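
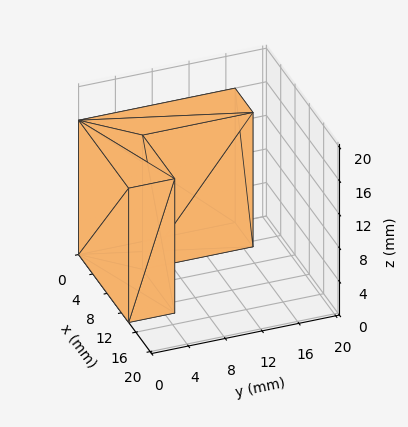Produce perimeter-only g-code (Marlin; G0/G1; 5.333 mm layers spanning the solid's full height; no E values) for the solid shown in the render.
Reading the render: the shape is an L-shaped prism: outer 14 × 17 mm, arm thicknesses ≈ 5 mm (horizontal) and 5 mm (vertical), extruded 16 mm in z (dimensions read to the nearest mm from the axis ticks). For the g-code, the solid's height is divided into equal slices at the stated Δz and each level perimeter traced with G1 moves after a G0 lift.

; perimeter-only toolpath
G21 ; units = mm
G90 ; absolute positioning
G28 ; home
; layer 1
G0 Z5.333
G0 X0.000 Y0.000
G1 X14.000 Y0.000
G1 X14.000 Y5.000
G1 X5.000 Y5.000
G1 X5.000 Y17.000
G1 X0.000 Y17.000
G1 X0.000 Y0.000
; layer 2
G0 Z10.667
G0 X0.000 Y0.000
G1 X14.000 Y0.000
G1 X14.000 Y5.000
G1 X5.000 Y5.000
G1 X5.000 Y17.000
G1 X0.000 Y17.000
G1 X0.000 Y0.000
; layer 3
G0 Z16.000
G0 X0.000 Y0.000
G1 X14.000 Y0.000
G1 X14.000 Y5.000
G1 X5.000 Y5.000
G1 X5.000 Y17.000
G1 X0.000 Y17.000
G1 X0.000 Y0.000
M2 ; end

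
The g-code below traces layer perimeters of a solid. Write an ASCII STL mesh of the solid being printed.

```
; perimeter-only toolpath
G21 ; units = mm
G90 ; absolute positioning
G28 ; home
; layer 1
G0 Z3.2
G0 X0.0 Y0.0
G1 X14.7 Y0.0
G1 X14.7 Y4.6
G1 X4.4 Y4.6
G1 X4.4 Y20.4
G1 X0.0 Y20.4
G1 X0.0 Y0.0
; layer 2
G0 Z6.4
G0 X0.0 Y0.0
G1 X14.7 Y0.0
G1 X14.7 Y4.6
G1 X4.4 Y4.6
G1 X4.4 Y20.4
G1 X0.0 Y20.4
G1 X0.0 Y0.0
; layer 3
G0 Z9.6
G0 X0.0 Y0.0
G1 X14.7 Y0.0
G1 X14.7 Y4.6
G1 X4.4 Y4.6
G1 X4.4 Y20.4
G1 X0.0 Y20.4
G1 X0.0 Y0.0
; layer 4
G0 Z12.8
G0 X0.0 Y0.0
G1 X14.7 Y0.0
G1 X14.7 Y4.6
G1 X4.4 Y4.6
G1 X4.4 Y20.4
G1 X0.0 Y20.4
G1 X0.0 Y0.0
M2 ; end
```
solid part
  facet normal 0.0000 0.0000 -1.0000
    outer loop
      vertex 14.7 4.6 0.0
      vertex 14.7 0.0 0.0
      vertex 0.0 0.0 0.0
    endloop
  endfacet
  facet normal 0.0000 0.0000 -1.0000
    outer loop
      vertex 4.4 4.6 0.0
      vertex 14.7 4.6 0.0
      vertex 0.0 0.0 0.0
    endloop
  endfacet
  facet normal 0.0000 0.0000 -1.0000
    outer loop
      vertex 4.4 20.4 0.0
      vertex 4.4 4.6 0.0
      vertex 0.0 0.0 0.0
    endloop
  endfacet
  facet normal 0.0000 0.0000 -1.0000
    outer loop
      vertex 0.0 20.4 0.0
      vertex 4.4 20.4 0.0
      vertex 0.0 0.0 0.0
    endloop
  endfacet
  facet normal 0.0000 0.0000 1.0000
    outer loop
      vertex 0.0 0.0 12.8
      vertex 14.7 0.0 12.8
      vertex 14.7 4.6 12.8
    endloop
  endfacet
  facet normal 0.0000 0.0000 1.0000
    outer loop
      vertex 0.0 0.0 12.8
      vertex 14.7 4.6 12.8
      vertex 4.4 4.6 12.8
    endloop
  endfacet
  facet normal 0.0000 0.0000 1.0000
    outer loop
      vertex 0.0 0.0 12.8
      vertex 4.4 4.6 12.8
      vertex 4.4 20.4 12.8
    endloop
  endfacet
  facet normal 0.0000 0.0000 1.0000
    outer loop
      vertex 0.0 0.0 12.8
      vertex 4.4 20.4 12.8
      vertex 0.0 20.4 12.8
    endloop
  endfacet
  facet normal 0.0000 -1.0000 0.0000
    outer loop
      vertex 0.0 0.0 0.0
      vertex 14.7 0.0 0.0
      vertex 14.7 0.0 12.8
    endloop
  endfacet
  facet normal 0.0000 -1.0000 0.0000
    outer loop
      vertex 0.0 0.0 0.0
      vertex 14.7 0.0 12.8
      vertex 0.0 0.0 12.8
    endloop
  endfacet
  facet normal 1.0000 0.0000 0.0000
    outer loop
      vertex 14.7 0.0 0.0
      vertex 14.7 4.6 0.0
      vertex 14.7 4.6 12.8
    endloop
  endfacet
  facet normal 1.0000 0.0000 0.0000
    outer loop
      vertex 14.7 0.0 0.0
      vertex 14.7 4.6 12.8
      vertex 14.7 0.0 12.8
    endloop
  endfacet
  facet normal 0.0000 1.0000 0.0000
    outer loop
      vertex 14.7 4.6 0.0
      vertex 4.4 4.6 0.0
      vertex 4.4 4.6 12.8
    endloop
  endfacet
  facet normal 0.0000 1.0000 0.0000
    outer loop
      vertex 14.7 4.6 0.0
      vertex 4.4 4.6 12.8
      vertex 14.7 4.6 12.8
    endloop
  endfacet
  facet normal 1.0000 0.0000 0.0000
    outer loop
      vertex 4.4 4.6 0.0
      vertex 4.4 20.4 0.0
      vertex 4.4 20.4 12.8
    endloop
  endfacet
  facet normal 1.0000 0.0000 0.0000
    outer loop
      vertex 4.4 4.6 0.0
      vertex 4.4 20.4 12.8
      vertex 4.4 4.6 12.8
    endloop
  endfacet
  facet normal 0.0000 1.0000 0.0000
    outer loop
      vertex 4.4 20.4 0.0
      vertex 0.0 20.4 0.0
      vertex 0.0 20.4 12.8
    endloop
  endfacet
  facet normal 0.0000 1.0000 0.0000
    outer loop
      vertex 4.4 20.4 0.0
      vertex 0.0 20.4 12.8
      vertex 4.4 20.4 12.8
    endloop
  endfacet
  facet normal -1.0000 0.0000 0.0000
    outer loop
      vertex 0.0 20.4 0.0
      vertex 0.0 0.0 0.0
      vertex 0.0 0.0 12.8
    endloop
  endfacet
  facet normal -1.0000 0.0000 0.0000
    outer loop
      vertex 0.0 20.4 0.0
      vertex 0.0 0.0 12.8
      vertex 0.0 20.4 12.8
    endloop
  endfacet
endsolid part

The G0 Z moves step by Δz≈3.2 mm. Every layer's G1 loop is the same polygon, so the solid is a straight extrusion of it from z=0 to z≈12.8. Closing with flat bottom and top caps and triangulating gives 20 facets — an L-shaped prism: outer 14.7 × 20.4 mm, arm thicknesses ≈ 4.6 mm (horizontal) and 4.4 mm (vertical), extruded 12.8 mm in z.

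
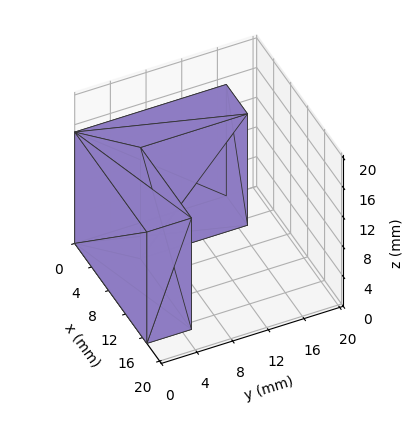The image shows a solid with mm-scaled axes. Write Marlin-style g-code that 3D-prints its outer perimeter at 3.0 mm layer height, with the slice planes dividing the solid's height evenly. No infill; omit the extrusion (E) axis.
Reading the render: the shape is an L-shaped prism: outer 17 × 17 mm, arm thicknesses ≈ 5 mm (horizontal) and 5 mm (vertical), extruded 15 mm in z (dimensions read to the nearest mm from the axis ticks). For the g-code, the solid's height is divided into equal slices at the stated Δz and each level perimeter traced with G1 moves after a G0 lift.

; perimeter-only toolpath
G21 ; units = mm
G90 ; absolute positioning
G28 ; home
; layer 1
G0 Z3.0
G0 X0.0 Y0.0
G1 X17.0 Y0.0
G1 X17.0 Y5.0
G1 X5.0 Y5.0
G1 X5.0 Y17.0
G1 X0.0 Y17.0
G1 X0.0 Y0.0
; layer 2
G0 Z6.0
G0 X0.0 Y0.0
G1 X17.0 Y0.0
G1 X17.0 Y5.0
G1 X5.0 Y5.0
G1 X5.0 Y17.0
G1 X0.0 Y17.0
G1 X0.0 Y0.0
; layer 3
G0 Z9.0
G0 X0.0 Y0.0
G1 X17.0 Y0.0
G1 X17.0 Y5.0
G1 X5.0 Y5.0
G1 X5.0 Y17.0
G1 X0.0 Y17.0
G1 X0.0 Y0.0
; layer 4
G0 Z12.0
G0 X0.0 Y0.0
G1 X17.0 Y0.0
G1 X17.0 Y5.0
G1 X5.0 Y5.0
G1 X5.0 Y17.0
G1 X0.0 Y17.0
G1 X0.0 Y0.0
; layer 5
G0 Z15.0
G0 X0.0 Y0.0
G1 X17.0 Y0.0
G1 X17.0 Y5.0
G1 X5.0 Y5.0
G1 X5.0 Y17.0
G1 X0.0 Y17.0
G1 X0.0 Y0.0
M2 ; end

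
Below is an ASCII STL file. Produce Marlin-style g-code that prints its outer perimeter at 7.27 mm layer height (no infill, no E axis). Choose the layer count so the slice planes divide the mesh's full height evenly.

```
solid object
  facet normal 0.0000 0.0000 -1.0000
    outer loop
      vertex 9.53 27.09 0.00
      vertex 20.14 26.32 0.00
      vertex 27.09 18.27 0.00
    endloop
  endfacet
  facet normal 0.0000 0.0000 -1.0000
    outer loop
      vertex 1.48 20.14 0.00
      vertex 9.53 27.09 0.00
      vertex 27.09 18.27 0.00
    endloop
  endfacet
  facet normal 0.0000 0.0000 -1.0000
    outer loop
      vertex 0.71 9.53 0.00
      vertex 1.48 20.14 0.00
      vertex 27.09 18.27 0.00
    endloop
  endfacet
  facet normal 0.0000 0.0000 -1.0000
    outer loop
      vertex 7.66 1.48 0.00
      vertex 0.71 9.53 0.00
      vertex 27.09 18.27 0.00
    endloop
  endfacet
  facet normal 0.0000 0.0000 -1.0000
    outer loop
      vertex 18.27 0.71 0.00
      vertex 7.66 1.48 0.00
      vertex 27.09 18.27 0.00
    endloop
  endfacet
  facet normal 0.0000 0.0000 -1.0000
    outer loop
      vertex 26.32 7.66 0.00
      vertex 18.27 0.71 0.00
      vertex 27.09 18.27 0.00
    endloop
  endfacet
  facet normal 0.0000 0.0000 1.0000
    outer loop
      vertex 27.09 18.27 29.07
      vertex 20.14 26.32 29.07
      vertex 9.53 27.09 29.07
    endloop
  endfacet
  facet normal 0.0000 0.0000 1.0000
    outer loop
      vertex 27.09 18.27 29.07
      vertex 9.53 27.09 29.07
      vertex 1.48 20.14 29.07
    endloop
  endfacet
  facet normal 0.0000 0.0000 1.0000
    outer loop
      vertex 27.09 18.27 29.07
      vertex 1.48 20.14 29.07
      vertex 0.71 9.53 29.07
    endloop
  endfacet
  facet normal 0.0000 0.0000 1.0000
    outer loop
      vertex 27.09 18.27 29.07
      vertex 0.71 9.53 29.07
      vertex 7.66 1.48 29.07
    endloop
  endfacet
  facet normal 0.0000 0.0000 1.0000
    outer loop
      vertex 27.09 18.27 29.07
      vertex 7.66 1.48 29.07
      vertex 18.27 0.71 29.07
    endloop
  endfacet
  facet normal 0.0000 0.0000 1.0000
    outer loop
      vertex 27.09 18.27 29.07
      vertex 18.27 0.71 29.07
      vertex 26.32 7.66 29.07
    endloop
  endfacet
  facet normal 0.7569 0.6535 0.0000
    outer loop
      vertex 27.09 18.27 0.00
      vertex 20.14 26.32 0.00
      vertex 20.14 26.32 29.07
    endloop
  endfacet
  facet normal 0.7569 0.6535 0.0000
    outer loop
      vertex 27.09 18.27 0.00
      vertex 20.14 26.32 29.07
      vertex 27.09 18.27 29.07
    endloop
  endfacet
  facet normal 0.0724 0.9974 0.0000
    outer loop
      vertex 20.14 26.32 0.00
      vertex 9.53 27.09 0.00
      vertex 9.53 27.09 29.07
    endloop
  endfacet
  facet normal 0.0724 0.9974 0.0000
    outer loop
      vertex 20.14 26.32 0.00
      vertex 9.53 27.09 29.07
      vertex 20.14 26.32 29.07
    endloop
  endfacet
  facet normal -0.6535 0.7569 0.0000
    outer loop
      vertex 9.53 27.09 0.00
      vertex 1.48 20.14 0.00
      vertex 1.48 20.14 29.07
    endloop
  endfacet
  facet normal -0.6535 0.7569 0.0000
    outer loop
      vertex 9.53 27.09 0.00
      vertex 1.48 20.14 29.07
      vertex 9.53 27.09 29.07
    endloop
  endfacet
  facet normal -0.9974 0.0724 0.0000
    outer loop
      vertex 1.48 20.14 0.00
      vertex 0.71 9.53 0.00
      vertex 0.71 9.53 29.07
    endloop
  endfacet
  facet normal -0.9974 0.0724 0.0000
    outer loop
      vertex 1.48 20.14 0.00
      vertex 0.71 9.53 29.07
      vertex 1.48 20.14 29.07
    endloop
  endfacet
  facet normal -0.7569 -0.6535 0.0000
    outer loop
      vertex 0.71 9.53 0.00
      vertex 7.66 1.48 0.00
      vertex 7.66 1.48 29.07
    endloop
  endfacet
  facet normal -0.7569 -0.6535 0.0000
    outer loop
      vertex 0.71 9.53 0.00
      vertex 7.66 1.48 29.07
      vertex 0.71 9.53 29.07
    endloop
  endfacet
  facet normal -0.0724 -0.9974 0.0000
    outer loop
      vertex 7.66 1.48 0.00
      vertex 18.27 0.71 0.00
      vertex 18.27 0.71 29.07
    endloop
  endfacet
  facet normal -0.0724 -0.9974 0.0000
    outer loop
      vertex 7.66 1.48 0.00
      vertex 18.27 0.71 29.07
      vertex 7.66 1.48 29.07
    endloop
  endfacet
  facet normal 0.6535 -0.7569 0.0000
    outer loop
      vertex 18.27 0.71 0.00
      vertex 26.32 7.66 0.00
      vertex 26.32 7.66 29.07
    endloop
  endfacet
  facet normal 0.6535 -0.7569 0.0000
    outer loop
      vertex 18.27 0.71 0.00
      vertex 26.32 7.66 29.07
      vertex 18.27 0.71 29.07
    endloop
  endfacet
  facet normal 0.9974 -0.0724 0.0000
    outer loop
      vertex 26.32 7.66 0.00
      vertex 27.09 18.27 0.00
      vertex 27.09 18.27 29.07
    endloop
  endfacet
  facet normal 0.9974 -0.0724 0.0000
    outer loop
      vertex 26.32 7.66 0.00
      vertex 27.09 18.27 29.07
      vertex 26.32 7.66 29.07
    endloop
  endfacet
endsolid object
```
; perimeter-only toolpath
G21 ; units = mm
G90 ; absolute positioning
G28 ; home
; layer 1
G0 Z7.27
G0 X27.09 Y18.27
G1 X20.14 Y26.32
G1 X9.53 Y27.09
G1 X1.48 Y20.14
G1 X0.71 Y9.53
G1 X7.66 Y1.48
G1 X18.27 Y0.71
G1 X26.32 Y7.66
G1 X27.09 Y18.27
; layer 2
G0 Z14.54
G0 X27.09 Y18.27
G1 X20.14 Y26.32
G1 X9.53 Y27.09
G1 X1.48 Y20.14
G1 X0.71 Y9.53
G1 X7.66 Y1.48
G1 X18.27 Y0.71
G1 X26.32 Y7.66
G1 X27.09 Y18.27
; layer 3
G0 Z21.80
G0 X27.09 Y18.27
G1 X20.14 Y26.32
G1 X9.53 Y27.09
G1 X1.48 Y20.14
G1 X0.71 Y9.53
G1 X7.66 Y1.48
G1 X18.27 Y0.71
G1 X26.32 Y7.66
G1 X27.09 Y18.27
; layer 4
G0 Z29.07
G0 X27.09 Y18.27
G1 X20.14 Y26.32
G1 X9.53 Y27.09
G1 X1.48 Y20.14
G1 X0.71 Y9.53
G1 X7.66 Y1.48
G1 X18.27 Y0.71
G1 X26.32 Y7.66
G1 X27.09 Y18.27
M2 ; end

The solid is a regular 8-sided prism (a cylinder approximated with 8 flat sides), circumscribed radius ≈ 13.9 mm, height ≈ 29.1 mm. Slicing at Δz = 7.27 mm — 4 equal slices spanning the solid's height, so layer i sits at z = i·h/4 — gives 4 non-empty perimeters. Each is a 8-segment closed polygon; G0 lifts to the layer z and rapids to the start vertex, then G1 traces the edges.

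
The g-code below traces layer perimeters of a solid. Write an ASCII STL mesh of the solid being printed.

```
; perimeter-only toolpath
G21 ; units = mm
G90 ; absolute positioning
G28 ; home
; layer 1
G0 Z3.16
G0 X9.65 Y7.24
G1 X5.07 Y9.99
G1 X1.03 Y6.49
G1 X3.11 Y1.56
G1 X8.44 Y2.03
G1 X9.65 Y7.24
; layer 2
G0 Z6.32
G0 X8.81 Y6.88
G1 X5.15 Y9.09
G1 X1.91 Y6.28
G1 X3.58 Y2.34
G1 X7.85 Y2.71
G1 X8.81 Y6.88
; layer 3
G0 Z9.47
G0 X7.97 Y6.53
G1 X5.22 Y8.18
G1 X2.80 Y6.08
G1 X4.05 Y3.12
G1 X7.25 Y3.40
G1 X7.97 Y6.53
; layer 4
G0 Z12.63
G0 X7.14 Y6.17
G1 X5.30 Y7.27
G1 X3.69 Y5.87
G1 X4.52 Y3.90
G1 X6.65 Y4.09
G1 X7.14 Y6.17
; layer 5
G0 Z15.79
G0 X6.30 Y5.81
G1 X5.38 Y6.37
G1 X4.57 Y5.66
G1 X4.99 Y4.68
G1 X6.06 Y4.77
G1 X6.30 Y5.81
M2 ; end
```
solid part
  facet normal 0.0000 0.0000 -1.0000
    outer loop
      vertex 0.14 6.69 0.00
      vertex 4.99 10.90 0.00
      vertex 10.49 7.59 0.00
    endloop
  endfacet
  facet normal 0.0000 0.0000 -1.0000
    outer loop
      vertex 2.64 0.78 0.00
      vertex 0.14 6.69 0.00
      vertex 10.49 7.59 0.00
    endloop
  endfacet
  facet normal 0.0000 0.0000 -1.0000
    outer loop
      vertex 9.04 1.34 0.00
      vertex 2.64 0.78 0.00
      vertex 10.49 7.59 0.00
    endloop
  endfacet
  facet normal 0.5022 0.8344 0.2271
    outer loop
      vertex 10.49 7.59 0.00
      vertex 4.99 10.90 0.00
      vertex 5.46 5.46 18.95
    endloop
  endfacet
  facet normal -0.6384 0.7355 0.2270
    outer loop
      vertex 4.99 10.90 0.00
      vertex 0.14 6.69 0.00
      vertex 5.46 5.46 18.95
    endloop
  endfacet
  facet normal -0.8969 -0.3794 0.2272
    outer loop
      vertex 0.14 6.69 0.00
      vertex 2.64 0.78 0.00
      vertex 5.46 5.46 18.95
    endloop
  endfacet
  facet normal 0.0849 -0.9702 0.2270
    outer loop
      vertex 2.64 0.78 0.00
      vertex 9.04 1.34 0.00
      vertex 5.46 5.46 18.95
    endloop
  endfacet
  facet normal 0.9487 -0.2201 0.2271
    outer loop
      vertex 9.04 1.34 0.00
      vertex 10.49 7.59 0.00
      vertex 5.46 5.46 18.95
    endloop
  endfacet
endsolid part

The G0 Z moves step by Δz≈3.16 mm. The G1 loops shrink linearly with z, so the solid tapers from its base footprint up to z≈18.9. Closing with a flat bottom cap and the tapered top and triangulating gives 8 facets — a regular 5-sided pyramid, base circumscribed radius ≈ 5.46 mm, apex at z ≈ 18.9 mm.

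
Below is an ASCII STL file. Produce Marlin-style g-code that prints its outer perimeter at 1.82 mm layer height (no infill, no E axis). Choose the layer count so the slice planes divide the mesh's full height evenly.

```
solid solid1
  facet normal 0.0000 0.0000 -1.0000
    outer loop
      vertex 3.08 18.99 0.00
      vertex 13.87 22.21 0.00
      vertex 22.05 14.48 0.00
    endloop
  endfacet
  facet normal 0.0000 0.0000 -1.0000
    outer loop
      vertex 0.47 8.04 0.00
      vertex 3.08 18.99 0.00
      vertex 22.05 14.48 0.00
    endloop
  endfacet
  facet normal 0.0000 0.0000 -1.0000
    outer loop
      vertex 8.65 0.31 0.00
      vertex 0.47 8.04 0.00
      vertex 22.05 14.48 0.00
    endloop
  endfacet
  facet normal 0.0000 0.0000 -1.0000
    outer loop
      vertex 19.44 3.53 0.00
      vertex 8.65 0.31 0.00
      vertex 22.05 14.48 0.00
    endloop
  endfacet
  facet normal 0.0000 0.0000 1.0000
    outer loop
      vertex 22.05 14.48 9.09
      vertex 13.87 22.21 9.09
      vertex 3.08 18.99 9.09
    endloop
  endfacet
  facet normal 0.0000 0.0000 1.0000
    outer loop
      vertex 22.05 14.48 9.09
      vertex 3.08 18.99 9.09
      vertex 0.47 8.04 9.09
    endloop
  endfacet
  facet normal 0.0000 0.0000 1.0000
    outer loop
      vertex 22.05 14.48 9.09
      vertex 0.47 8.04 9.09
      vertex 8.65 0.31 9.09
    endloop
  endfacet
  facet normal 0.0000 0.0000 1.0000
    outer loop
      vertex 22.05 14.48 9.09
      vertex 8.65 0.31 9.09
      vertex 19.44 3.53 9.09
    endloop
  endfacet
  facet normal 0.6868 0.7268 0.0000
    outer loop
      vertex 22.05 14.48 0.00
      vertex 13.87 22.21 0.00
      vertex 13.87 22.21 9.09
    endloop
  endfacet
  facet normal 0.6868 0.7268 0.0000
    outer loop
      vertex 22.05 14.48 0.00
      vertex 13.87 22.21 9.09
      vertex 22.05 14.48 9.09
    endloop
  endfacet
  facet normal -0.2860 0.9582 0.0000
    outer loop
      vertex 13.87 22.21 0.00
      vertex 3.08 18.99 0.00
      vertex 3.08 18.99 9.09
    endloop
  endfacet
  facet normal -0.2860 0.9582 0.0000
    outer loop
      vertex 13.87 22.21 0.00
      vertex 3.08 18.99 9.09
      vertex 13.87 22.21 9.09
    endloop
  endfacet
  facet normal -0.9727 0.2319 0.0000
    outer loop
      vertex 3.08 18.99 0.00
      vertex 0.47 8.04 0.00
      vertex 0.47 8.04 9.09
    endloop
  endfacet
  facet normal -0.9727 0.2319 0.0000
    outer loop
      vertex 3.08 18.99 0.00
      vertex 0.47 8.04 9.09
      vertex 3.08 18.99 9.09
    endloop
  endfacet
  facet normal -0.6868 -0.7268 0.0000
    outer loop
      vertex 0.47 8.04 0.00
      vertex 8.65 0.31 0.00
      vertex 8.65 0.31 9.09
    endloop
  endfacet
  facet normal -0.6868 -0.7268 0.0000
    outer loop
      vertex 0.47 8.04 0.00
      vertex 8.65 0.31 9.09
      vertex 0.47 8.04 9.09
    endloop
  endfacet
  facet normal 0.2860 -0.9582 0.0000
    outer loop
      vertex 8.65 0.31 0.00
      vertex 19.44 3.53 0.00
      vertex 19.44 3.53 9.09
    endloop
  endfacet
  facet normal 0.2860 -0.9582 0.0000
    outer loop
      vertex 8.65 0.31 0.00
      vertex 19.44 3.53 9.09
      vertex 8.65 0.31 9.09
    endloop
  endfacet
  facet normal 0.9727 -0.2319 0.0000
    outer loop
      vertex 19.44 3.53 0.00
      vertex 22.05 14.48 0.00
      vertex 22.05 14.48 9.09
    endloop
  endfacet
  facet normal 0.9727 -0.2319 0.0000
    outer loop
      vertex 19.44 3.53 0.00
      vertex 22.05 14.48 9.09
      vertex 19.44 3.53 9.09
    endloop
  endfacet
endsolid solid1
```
; perimeter-only toolpath
G21 ; units = mm
G90 ; absolute positioning
G28 ; home
; layer 1
G0 Z1.82
G0 X22.05 Y14.48
G1 X13.87 Y22.21
G1 X3.08 Y18.99
G1 X0.47 Y8.04
G1 X8.65 Y0.31
G1 X19.44 Y3.53
G1 X22.05 Y14.48
; layer 2
G0 Z3.64
G0 X22.05 Y14.48
G1 X13.87 Y22.21
G1 X3.08 Y18.99
G1 X0.47 Y8.04
G1 X8.65 Y0.31
G1 X19.44 Y3.53
G1 X22.05 Y14.48
; layer 3
G0 Z5.45
G0 X22.05 Y14.48
G1 X13.87 Y22.21
G1 X3.08 Y18.99
G1 X0.47 Y8.04
G1 X8.65 Y0.31
G1 X19.44 Y3.53
G1 X22.05 Y14.48
; layer 4
G0 Z7.27
G0 X22.05 Y14.48
G1 X13.87 Y22.21
G1 X3.08 Y18.99
G1 X0.47 Y8.04
G1 X8.65 Y0.31
G1 X19.44 Y3.53
G1 X22.05 Y14.48
; layer 5
G0 Z9.09
G0 X22.05 Y14.48
G1 X13.87 Y22.21
G1 X3.08 Y18.99
G1 X0.47 Y8.04
G1 X8.65 Y0.31
G1 X19.44 Y3.53
G1 X22.05 Y14.48
M2 ; end

The solid is a regular 6-sided prism (a cylinder approximated with 6 flat sides), circumscribed radius ≈ 11.3 mm, height ≈ 9.09 mm. Slicing at Δz = 1.82 mm — 5 equal slices spanning the solid's height, so layer i sits at z = i·h/5 — gives 5 non-empty perimeters. Each is a 6-segment closed polygon; G0 lifts to the layer z and rapids to the start vertex, then G1 traces the edges.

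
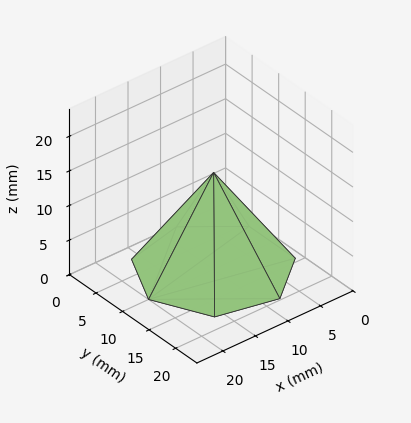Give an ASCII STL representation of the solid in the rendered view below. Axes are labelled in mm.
Reading the render: the shape is a regular 7-sided pyramid, base circumscribed radius ≈ 10 mm, apex at z ≈ 14 mm (dimensions read to the nearest mm from the axis ticks). For the STL, each face is triangulated and given an outward normal.

solid part
  facet normal 0.0000 0.0000 -1.0000
    outer loop
      vertex 7.775 19.749 0.000
      vertex 16.235 17.818 0.000
      vertex 20.000 10.000 0.000
    endloop
  endfacet
  facet normal 0.0000 0.0000 -1.0000
    outer loop
      vertex 0.990 14.339 0.000
      vertex 7.775 19.749 0.000
      vertex 20.000 10.000 0.000
    endloop
  endfacet
  facet normal 0.0000 0.0000 -1.0000
    outer loop
      vertex 0.990 5.661 0.000
      vertex 0.990 14.339 0.000
      vertex 20.000 10.000 0.000
    endloop
  endfacet
  facet normal 0.0000 0.0000 -1.0000
    outer loop
      vertex 7.775 0.251 0.000
      vertex 0.990 5.661 0.000
      vertex 20.000 10.000 0.000
    endloop
  endfacet
  facet normal 0.0000 0.0000 -1.0000
    outer loop
      vertex 16.235 2.182 0.000
      vertex 7.775 0.251 0.000
      vertex 20.000 10.000 0.000
    endloop
  endfacet
  facet normal 0.7576 0.3649 0.5412
    outer loop
      vertex 20.000 10.000 0.000
      vertex 16.235 17.818 0.000
      vertex 10.000 10.000 14.000
    endloop
  endfacet
  facet normal 0.1871 0.8198 0.5412
    outer loop
      vertex 16.235 17.818 0.000
      vertex 7.775 19.749 0.000
      vertex 10.000 10.000 14.000
    endloop
  endfacet
  facet normal -0.5243 0.6575 0.5412
    outer loop
      vertex 7.775 19.749 0.000
      vertex 0.990 14.339 0.000
      vertex 10.000 10.000 14.000
    endloop
  endfacet
  facet normal -0.8409 0.0000 0.5412
    outer loop
      vertex 0.990 14.339 0.000
      vertex 0.990 5.661 0.000
      vertex 10.000 10.000 14.000
    endloop
  endfacet
  facet normal -0.5243 -0.6575 0.5412
    outer loop
      vertex 0.990 5.661 0.000
      vertex 7.775 0.251 0.000
      vertex 10.000 10.000 14.000
    endloop
  endfacet
  facet normal 0.1871 -0.8198 0.5412
    outer loop
      vertex 7.775 0.251 0.000
      vertex 16.235 2.182 0.000
      vertex 10.000 10.000 14.000
    endloop
  endfacet
  facet normal 0.7576 -0.3649 0.5412
    outer loop
      vertex 16.235 2.182 0.000
      vertex 20.000 10.000 0.000
      vertex 10.000 10.000 14.000
    endloop
  endfacet
endsolid part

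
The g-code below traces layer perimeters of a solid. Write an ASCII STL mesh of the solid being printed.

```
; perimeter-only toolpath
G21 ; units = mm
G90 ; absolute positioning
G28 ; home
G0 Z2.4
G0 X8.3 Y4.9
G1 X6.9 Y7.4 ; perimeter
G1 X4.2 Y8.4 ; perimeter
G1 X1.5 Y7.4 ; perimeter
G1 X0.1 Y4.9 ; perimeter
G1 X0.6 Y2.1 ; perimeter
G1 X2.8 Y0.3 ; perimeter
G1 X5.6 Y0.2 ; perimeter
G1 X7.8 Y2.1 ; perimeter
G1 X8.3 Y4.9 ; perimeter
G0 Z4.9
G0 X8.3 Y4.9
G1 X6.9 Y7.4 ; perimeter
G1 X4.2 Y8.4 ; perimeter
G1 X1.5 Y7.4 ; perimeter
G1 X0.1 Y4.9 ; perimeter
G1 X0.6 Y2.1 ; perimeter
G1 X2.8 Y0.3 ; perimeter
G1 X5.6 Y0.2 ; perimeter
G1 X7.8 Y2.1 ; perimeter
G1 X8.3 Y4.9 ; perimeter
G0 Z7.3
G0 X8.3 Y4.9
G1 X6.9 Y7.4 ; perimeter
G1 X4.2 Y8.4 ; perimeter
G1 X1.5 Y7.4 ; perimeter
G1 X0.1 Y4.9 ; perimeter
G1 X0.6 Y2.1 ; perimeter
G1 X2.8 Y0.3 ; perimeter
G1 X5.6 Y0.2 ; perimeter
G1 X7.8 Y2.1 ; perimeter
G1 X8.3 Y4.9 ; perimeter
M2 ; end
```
solid part
  facet normal 0.0000 0.0000 -1.0000
    outer loop
      vertex 4.2 8.4 0.0
      vertex 6.9 7.4 0.0
      vertex 8.3 4.9 0.0
    endloop
  endfacet
  facet normal 0.0000 0.0000 -1.0000
    outer loop
      vertex 1.5 7.4 0.0
      vertex 4.2 8.4 0.0
      vertex 8.3 4.9 0.0
    endloop
  endfacet
  facet normal 0.0000 0.0000 -1.0000
    outer loop
      vertex 0.1 4.9 0.0
      vertex 1.5 7.4 0.0
      vertex 8.3 4.9 0.0
    endloop
  endfacet
  facet normal 0.0000 0.0000 -1.0000
    outer loop
      vertex 0.6 2.1 0.0
      vertex 0.1 4.9 0.0
      vertex 8.3 4.9 0.0
    endloop
  endfacet
  facet normal 0.0000 0.0000 -1.0000
    outer loop
      vertex 2.8 0.3 0.0
      vertex 0.6 2.1 0.0
      vertex 8.3 4.9 0.0
    endloop
  endfacet
  facet normal 0.0000 0.0000 -1.0000
    outer loop
      vertex 5.6 0.2 0.0
      vertex 2.8 0.3 0.0
      vertex 8.3 4.9 0.0
    endloop
  endfacet
  facet normal 0.0000 0.0000 -1.0000
    outer loop
      vertex 7.8 2.1 0.0
      vertex 5.6 0.2 0.0
      vertex 8.3 4.9 0.0
    endloop
  endfacet
  facet normal 0.0000 0.0000 1.0000
    outer loop
      vertex 8.3 4.9 7.3
      vertex 6.9 7.4 7.3
      vertex 4.2 8.4 7.3
    endloop
  endfacet
  facet normal 0.0000 0.0000 1.0000
    outer loop
      vertex 8.3 4.9 7.3
      vertex 4.2 8.4 7.3
      vertex 1.5 7.4 7.3
    endloop
  endfacet
  facet normal 0.0000 0.0000 1.0000
    outer loop
      vertex 8.3 4.9 7.3
      vertex 1.5 7.4 7.3
      vertex 0.1 4.9 7.3
    endloop
  endfacet
  facet normal 0.0000 0.0000 1.0000
    outer loop
      vertex 8.3 4.9 7.3
      vertex 0.1 4.9 7.3
      vertex 0.6 2.1 7.3
    endloop
  endfacet
  facet normal 0.0000 0.0000 1.0000
    outer loop
      vertex 8.3 4.9 7.3
      vertex 0.6 2.1 7.3
      vertex 2.8 0.3 7.3
    endloop
  endfacet
  facet normal 0.0000 0.0000 1.0000
    outer loop
      vertex 8.3 4.9 7.3
      vertex 2.8 0.3 7.3
      vertex 5.6 0.2 7.3
    endloop
  endfacet
  facet normal 0.0000 0.0000 1.0000
    outer loop
      vertex 8.3 4.9 7.3
      vertex 5.6 0.2 7.3
      vertex 7.8 2.1 7.3
    endloop
  endfacet
  facet normal 0.8725 0.4886 0.0000
    outer loop
      vertex 8.3 4.9 0.0
      vertex 6.9 7.4 0.0
      vertex 6.9 7.4 7.3
    endloop
  endfacet
  facet normal 0.8725 0.4886 0.0000
    outer loop
      vertex 8.3 4.9 0.0
      vertex 6.9 7.4 7.3
      vertex 8.3 4.9 7.3
    endloop
  endfacet
  facet normal 0.3473 0.9377 0.0000
    outer loop
      vertex 6.9 7.4 0.0
      vertex 4.2 8.4 0.0
      vertex 4.2 8.4 7.3
    endloop
  endfacet
  facet normal 0.3473 0.9377 0.0000
    outer loop
      vertex 6.9 7.4 0.0
      vertex 4.2 8.4 7.3
      vertex 6.9 7.4 7.3
    endloop
  endfacet
  facet normal -0.3473 0.9377 0.0000
    outer loop
      vertex 4.2 8.4 0.0
      vertex 1.5 7.4 0.0
      vertex 1.5 7.4 7.3
    endloop
  endfacet
  facet normal -0.3473 0.9377 0.0000
    outer loop
      vertex 4.2 8.4 0.0
      vertex 1.5 7.4 7.3
      vertex 4.2 8.4 7.3
    endloop
  endfacet
  facet normal -0.8725 0.4886 0.0000
    outer loop
      vertex 1.5 7.4 0.0
      vertex 0.1 4.9 0.0
      vertex 0.1 4.9 7.3
    endloop
  endfacet
  facet normal -0.8725 0.4886 0.0000
    outer loop
      vertex 1.5 7.4 0.0
      vertex 0.1 4.9 7.3
      vertex 1.5 7.4 7.3
    endloop
  endfacet
  facet normal -0.9844 -0.1758 0.0000
    outer loop
      vertex 0.1 4.9 0.0
      vertex 0.6 2.1 0.0
      vertex 0.6 2.1 7.3
    endloop
  endfacet
  facet normal -0.9844 -0.1758 0.0000
    outer loop
      vertex 0.1 4.9 0.0
      vertex 0.6 2.1 7.3
      vertex 0.1 4.9 7.3
    endloop
  endfacet
  facet normal -0.6332 -0.7740 0.0000
    outer loop
      vertex 0.6 2.1 0.0
      vertex 2.8 0.3 0.0
      vertex 2.8 0.3 7.3
    endloop
  endfacet
  facet normal -0.6332 -0.7740 0.0000
    outer loop
      vertex 0.6 2.1 0.0
      vertex 2.8 0.3 7.3
      vertex 0.6 2.1 7.3
    endloop
  endfacet
  facet normal -0.0357 -0.9994 0.0000
    outer loop
      vertex 2.8 0.3 0.0
      vertex 5.6 0.2 0.0
      vertex 5.6 0.2 7.3
    endloop
  endfacet
  facet normal -0.0357 -0.9994 0.0000
    outer loop
      vertex 2.8 0.3 0.0
      vertex 5.6 0.2 7.3
      vertex 2.8 0.3 7.3
    endloop
  endfacet
  facet normal 0.6536 -0.7568 0.0000
    outer loop
      vertex 5.6 0.2 0.0
      vertex 7.8 2.1 0.0
      vertex 7.8 2.1 7.3
    endloop
  endfacet
  facet normal 0.6536 -0.7568 0.0000
    outer loop
      vertex 5.6 0.2 0.0
      vertex 7.8 2.1 7.3
      vertex 5.6 0.2 7.3
    endloop
  endfacet
  facet normal 0.9844 -0.1758 0.0000
    outer loop
      vertex 7.8 2.1 0.0
      vertex 8.3 4.9 0.0
      vertex 8.3 4.9 7.3
    endloop
  endfacet
  facet normal 0.9844 -0.1758 0.0000
    outer loop
      vertex 7.8 2.1 0.0
      vertex 8.3 4.9 7.3
      vertex 7.8 2.1 7.3
    endloop
  endfacet
endsolid part

The G0 Z moves step by Δz≈2.4 mm. Every layer's G1 loop is the same polygon, so the solid is a straight extrusion of it from z=0 to z≈7.3. Closing with flat bottom and top caps and triangulating gives 32 facets — a regular 9-sided prism (a cylinder approximated with 9 flat sides), circumscribed radius ≈ 4.2 mm, height ≈ 7.3 mm.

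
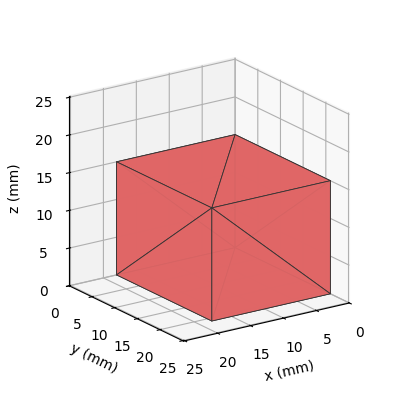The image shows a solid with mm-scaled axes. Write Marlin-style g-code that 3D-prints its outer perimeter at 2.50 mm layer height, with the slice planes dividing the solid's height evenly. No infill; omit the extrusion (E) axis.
Reading the render: the shape is a rectangular box, roughly 18 × 21 mm footprint and 15 mm tall (dimensions read to the nearest mm from the axis ticks). For the g-code, the solid's height is divided into equal slices at the stated Δz and each level perimeter traced with G1 moves after a G0 lift.

; perimeter-only toolpath
G21 ; units = mm
G90 ; absolute positioning
G28 ; home
; layer 1
G0 Z2.50
G0 X0.00 Y0.00
G1 X18.00 Y0.00
G1 X18.00 Y21.00
G1 X0.00 Y21.00
G1 X0.00 Y0.00
; layer 2
G0 Z5.00
G0 X0.00 Y0.00
G1 X18.00 Y0.00
G1 X18.00 Y21.00
G1 X0.00 Y21.00
G1 X0.00 Y0.00
; layer 3
G0 Z7.50
G0 X0.00 Y0.00
G1 X18.00 Y0.00
G1 X18.00 Y21.00
G1 X0.00 Y21.00
G1 X0.00 Y0.00
; layer 4
G0 Z10.00
G0 X0.00 Y0.00
G1 X18.00 Y0.00
G1 X18.00 Y21.00
G1 X0.00 Y21.00
G1 X0.00 Y0.00
; layer 5
G0 Z12.50
G0 X0.00 Y0.00
G1 X18.00 Y0.00
G1 X18.00 Y21.00
G1 X0.00 Y21.00
G1 X0.00 Y0.00
; layer 6
G0 Z15.00
G0 X0.00 Y0.00
G1 X18.00 Y0.00
G1 X18.00 Y21.00
G1 X0.00 Y21.00
G1 X0.00 Y0.00
M2 ; end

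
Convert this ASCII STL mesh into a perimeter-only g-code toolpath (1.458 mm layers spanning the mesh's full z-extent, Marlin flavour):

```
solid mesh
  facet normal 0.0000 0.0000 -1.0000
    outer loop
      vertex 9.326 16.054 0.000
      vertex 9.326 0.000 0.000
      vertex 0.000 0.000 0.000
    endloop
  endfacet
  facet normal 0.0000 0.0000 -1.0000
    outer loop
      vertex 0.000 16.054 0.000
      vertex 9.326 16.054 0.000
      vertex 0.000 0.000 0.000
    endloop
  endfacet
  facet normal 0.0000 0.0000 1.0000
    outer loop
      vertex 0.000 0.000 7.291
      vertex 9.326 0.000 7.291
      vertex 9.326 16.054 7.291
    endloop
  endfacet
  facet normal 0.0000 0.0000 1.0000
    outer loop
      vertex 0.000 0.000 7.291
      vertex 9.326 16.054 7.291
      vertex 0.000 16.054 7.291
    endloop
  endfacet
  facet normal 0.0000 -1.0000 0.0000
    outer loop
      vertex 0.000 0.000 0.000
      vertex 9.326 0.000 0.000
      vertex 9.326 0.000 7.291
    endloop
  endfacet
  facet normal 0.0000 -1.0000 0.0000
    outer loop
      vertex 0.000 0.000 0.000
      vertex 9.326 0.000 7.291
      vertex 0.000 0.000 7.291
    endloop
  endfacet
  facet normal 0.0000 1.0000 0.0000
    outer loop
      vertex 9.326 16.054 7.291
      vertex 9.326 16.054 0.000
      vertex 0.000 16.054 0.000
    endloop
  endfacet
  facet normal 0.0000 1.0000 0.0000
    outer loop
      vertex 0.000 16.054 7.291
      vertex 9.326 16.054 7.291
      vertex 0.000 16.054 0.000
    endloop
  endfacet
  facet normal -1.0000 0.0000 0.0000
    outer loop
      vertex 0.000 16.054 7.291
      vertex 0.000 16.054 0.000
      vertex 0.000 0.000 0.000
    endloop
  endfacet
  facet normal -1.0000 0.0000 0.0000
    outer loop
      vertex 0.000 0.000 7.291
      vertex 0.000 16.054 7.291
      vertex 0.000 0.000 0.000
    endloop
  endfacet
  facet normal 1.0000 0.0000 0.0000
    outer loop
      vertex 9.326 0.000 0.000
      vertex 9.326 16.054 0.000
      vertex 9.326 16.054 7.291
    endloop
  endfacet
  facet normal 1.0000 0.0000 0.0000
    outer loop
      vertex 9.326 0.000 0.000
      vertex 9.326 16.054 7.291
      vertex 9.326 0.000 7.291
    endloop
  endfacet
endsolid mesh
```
; perimeter-only toolpath
G21 ; units = mm
G90 ; absolute positioning
G28 ; home
; layer 1
G0 Z1.458
G0 X0.000 Y0.000
G1 X9.326 Y0.000
G1 X9.326 Y16.054
G1 X0.000 Y16.054
G1 X0.000 Y0.000
; layer 2
G0 Z2.916
G0 X0.000 Y0.000
G1 X9.326 Y0.000
G1 X9.326 Y16.054
G1 X0.000 Y16.054
G1 X0.000 Y0.000
; layer 3
G0 Z4.375
G0 X0.000 Y0.000
G1 X9.326 Y0.000
G1 X9.326 Y16.054
G1 X0.000 Y16.054
G1 X0.000 Y0.000
; layer 4
G0 Z5.833
G0 X0.000 Y0.000
G1 X9.326 Y0.000
G1 X9.326 Y16.054
G1 X0.000 Y16.054
G1 X0.000 Y0.000
; layer 5
G0 Z7.291
G0 X0.000 Y0.000
G1 X9.326 Y0.000
G1 X9.326 Y16.054
G1 X0.000 Y16.054
G1 X0.000 Y0.000
M2 ; end

The solid is a rectangular box, roughly 9.33 × 16.1 mm footprint and 7.29 mm tall. Slicing at Δz = 1.458 mm — 5 equal slices spanning the solid's height, so layer i sits at z = i·h/5 — gives 5 non-empty perimeters. Each is a 4-segment closed polygon; G0 lifts to the layer z and rapids to the start vertex, then G1 traces the edges.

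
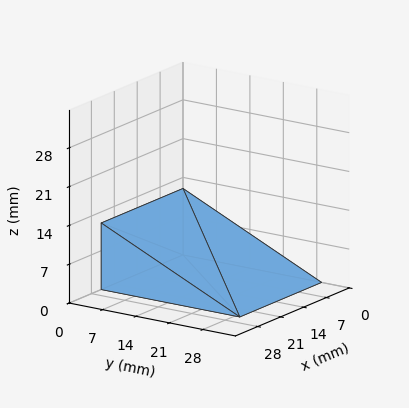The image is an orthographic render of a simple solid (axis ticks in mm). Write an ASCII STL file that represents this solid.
Reading the render: the shape is a wedge (ramp): 25 × 29 mm base, rising to 12 mm along the y=0 edge and sloping linearly to z=0 at y=29 (dimensions read to the nearest mm from the axis ticks). For the STL, each face is triangulated and given an outward normal.

solid part
  facet normal 0.0000 0.0000 -1.0000
    outer loop
      vertex 25.0 29.0 0.0
      vertex 25.0 0.0 0.0
      vertex 0.0 0.0 0.0
    endloop
  endfacet
  facet normal 0.0000 0.0000 -1.0000
    outer loop
      vertex 0.0 29.0 0.0
      vertex 25.0 29.0 0.0
      vertex 0.0 0.0 0.0
    endloop
  endfacet
  facet normal 0.0000 -1.0000 0.0000
    outer loop
      vertex 0.0 0.0 0.0
      vertex 25.0 0.0 0.0
      vertex 25.0 0.0 12.0
    endloop
  endfacet
  facet normal 0.0000 -1.0000 0.0000
    outer loop
      vertex 0.0 0.0 0.0
      vertex 25.0 0.0 12.0
      vertex 0.0 0.0 12.0
    endloop
  endfacet
  facet normal 0.0000 0.3824 0.9240
    outer loop
      vertex 0.0 0.0 12.0
      vertex 25.0 0.0 12.0
      vertex 25.0 29.0 0.0
    endloop
  endfacet
  facet normal 0.0000 0.3824 0.9240
    outer loop
      vertex 0.0 0.0 12.0
      vertex 25.0 29.0 0.0
      vertex 0.0 29.0 0.0
    endloop
  endfacet
  facet normal -1.0000 0.0000 0.0000
    outer loop
      vertex 0.0 0.0 12.0
      vertex 0.0 29.0 0.0
      vertex 0.0 0.0 0.0
    endloop
  endfacet
  facet normal 1.0000 0.0000 0.0000
    outer loop
      vertex 25.0 0.0 0.0
      vertex 25.0 29.0 0.0
      vertex 25.0 0.0 12.0
    endloop
  endfacet
endsolid part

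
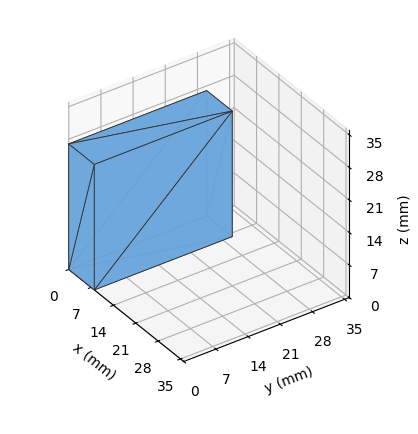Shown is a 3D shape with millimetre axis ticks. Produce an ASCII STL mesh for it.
Reading the render: the shape is a rectangular box, roughly 8 × 30 mm footprint and 27 mm tall (dimensions read to the nearest mm from the axis ticks). For the STL, each face is triangulated and given an outward normal.

solid part
  facet normal 0.0000 0.0000 -1.0000
    outer loop
      vertex 8.000 30.000 0.000
      vertex 8.000 0.000 0.000
      vertex 0.000 0.000 0.000
    endloop
  endfacet
  facet normal 0.0000 0.0000 -1.0000
    outer loop
      vertex 0.000 30.000 0.000
      vertex 8.000 30.000 0.000
      vertex 0.000 0.000 0.000
    endloop
  endfacet
  facet normal 0.0000 0.0000 1.0000
    outer loop
      vertex 0.000 0.000 27.000
      vertex 8.000 0.000 27.000
      vertex 8.000 30.000 27.000
    endloop
  endfacet
  facet normal 0.0000 0.0000 1.0000
    outer loop
      vertex 0.000 0.000 27.000
      vertex 8.000 30.000 27.000
      vertex 0.000 30.000 27.000
    endloop
  endfacet
  facet normal 0.0000 -1.0000 0.0000
    outer loop
      vertex 0.000 0.000 0.000
      vertex 8.000 0.000 0.000
      vertex 8.000 0.000 27.000
    endloop
  endfacet
  facet normal 0.0000 -1.0000 0.0000
    outer loop
      vertex 0.000 0.000 0.000
      vertex 8.000 0.000 27.000
      vertex 0.000 0.000 27.000
    endloop
  endfacet
  facet normal 0.0000 1.0000 0.0000
    outer loop
      vertex 8.000 30.000 27.000
      vertex 8.000 30.000 0.000
      vertex 0.000 30.000 0.000
    endloop
  endfacet
  facet normal 0.0000 1.0000 0.0000
    outer loop
      vertex 0.000 30.000 27.000
      vertex 8.000 30.000 27.000
      vertex 0.000 30.000 0.000
    endloop
  endfacet
  facet normal -1.0000 0.0000 0.0000
    outer loop
      vertex 0.000 30.000 27.000
      vertex 0.000 30.000 0.000
      vertex 0.000 0.000 0.000
    endloop
  endfacet
  facet normal -1.0000 0.0000 0.0000
    outer loop
      vertex 0.000 0.000 27.000
      vertex 0.000 30.000 27.000
      vertex 0.000 0.000 0.000
    endloop
  endfacet
  facet normal 1.0000 0.0000 0.0000
    outer loop
      vertex 8.000 0.000 0.000
      vertex 8.000 30.000 0.000
      vertex 8.000 30.000 27.000
    endloop
  endfacet
  facet normal 1.0000 0.0000 0.0000
    outer loop
      vertex 8.000 0.000 0.000
      vertex 8.000 30.000 27.000
      vertex 8.000 0.000 27.000
    endloop
  endfacet
endsolid part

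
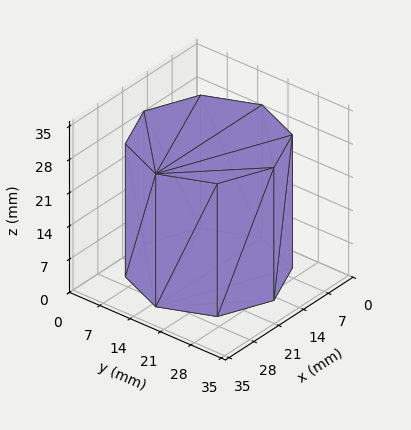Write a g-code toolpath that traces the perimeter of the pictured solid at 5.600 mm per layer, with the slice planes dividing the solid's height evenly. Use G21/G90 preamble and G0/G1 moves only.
Reading the render: the shape is a regular 8-sided prism (a cylinder approximated with 8 flat sides), circumscribed radius ≈ 15 mm, height ≈ 28 mm (dimensions read to the nearest mm from the axis ticks). For the g-code, the solid's height is divided into equal slices at the stated Δz and each level perimeter traced with G1 moves after a G0 lift.

; perimeter-only toolpath
G21 ; units = mm
G90 ; absolute positioning
G28 ; home
; layer 1
G0 Z5.600
G0 X30.000 Y15.000
G1 X25.607 Y25.607
G1 X15.000 Y30.000
G1 X4.393 Y25.607
G1 X0.000 Y15.000
G1 X4.393 Y4.393
G1 X15.000 Y0.000
G1 X25.607 Y4.393
G1 X30.000 Y15.000
; layer 2
G0 Z11.200
G0 X30.000 Y15.000
G1 X25.607 Y25.607
G1 X15.000 Y30.000
G1 X4.393 Y25.607
G1 X0.000 Y15.000
G1 X4.393 Y4.393
G1 X15.000 Y0.000
G1 X25.607 Y4.393
G1 X30.000 Y15.000
; layer 3
G0 Z16.800
G0 X30.000 Y15.000
G1 X25.607 Y25.607
G1 X15.000 Y30.000
G1 X4.393 Y25.607
G1 X0.000 Y15.000
G1 X4.393 Y4.393
G1 X15.000 Y0.000
G1 X25.607 Y4.393
G1 X30.000 Y15.000
; layer 4
G0 Z22.400
G0 X30.000 Y15.000
G1 X25.607 Y25.607
G1 X15.000 Y30.000
G1 X4.393 Y25.607
G1 X0.000 Y15.000
G1 X4.393 Y4.393
G1 X15.000 Y0.000
G1 X25.607 Y4.393
G1 X30.000 Y15.000
; layer 5
G0 Z28.000
G0 X30.000 Y15.000
G1 X25.607 Y25.607
G1 X15.000 Y30.000
G1 X4.393 Y25.607
G1 X0.000 Y15.000
G1 X4.393 Y4.393
G1 X15.000 Y0.000
G1 X25.607 Y4.393
G1 X30.000 Y15.000
M2 ; end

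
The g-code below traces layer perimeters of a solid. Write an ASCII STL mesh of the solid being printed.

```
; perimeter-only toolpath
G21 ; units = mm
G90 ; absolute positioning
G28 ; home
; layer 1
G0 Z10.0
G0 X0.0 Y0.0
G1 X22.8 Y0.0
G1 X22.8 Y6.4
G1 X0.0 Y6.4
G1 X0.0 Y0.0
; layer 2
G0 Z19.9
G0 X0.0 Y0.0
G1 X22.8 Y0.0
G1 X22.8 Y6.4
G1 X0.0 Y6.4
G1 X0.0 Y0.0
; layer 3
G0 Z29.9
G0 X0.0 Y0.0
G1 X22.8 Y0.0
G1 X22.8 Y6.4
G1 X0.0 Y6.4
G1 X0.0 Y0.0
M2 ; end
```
solid part
  facet normal 0.0000 0.0000 -1.0000
    outer loop
      vertex 22.8 6.4 0.0
      vertex 22.8 0.0 0.0
      vertex 0.0 0.0 0.0
    endloop
  endfacet
  facet normal 0.0000 0.0000 -1.0000
    outer loop
      vertex 0.0 6.4 0.0
      vertex 22.8 6.4 0.0
      vertex 0.0 0.0 0.0
    endloop
  endfacet
  facet normal 0.0000 0.0000 1.0000
    outer loop
      vertex 0.0 0.0 29.9
      vertex 22.8 0.0 29.9
      vertex 22.8 6.4 29.9
    endloop
  endfacet
  facet normal 0.0000 0.0000 1.0000
    outer loop
      vertex 0.0 0.0 29.9
      vertex 22.8 6.4 29.9
      vertex 0.0 6.4 29.9
    endloop
  endfacet
  facet normal 0.0000 -1.0000 0.0000
    outer loop
      vertex 0.0 0.0 0.0
      vertex 22.8 0.0 0.0
      vertex 22.8 0.0 29.9
    endloop
  endfacet
  facet normal 0.0000 -1.0000 0.0000
    outer loop
      vertex 0.0 0.0 0.0
      vertex 22.8 0.0 29.9
      vertex 0.0 0.0 29.9
    endloop
  endfacet
  facet normal 0.0000 1.0000 0.0000
    outer loop
      vertex 22.8 6.4 29.9
      vertex 22.8 6.4 0.0
      vertex 0.0 6.4 0.0
    endloop
  endfacet
  facet normal 0.0000 1.0000 0.0000
    outer loop
      vertex 0.0 6.4 29.9
      vertex 22.8 6.4 29.9
      vertex 0.0 6.4 0.0
    endloop
  endfacet
  facet normal -1.0000 0.0000 0.0000
    outer loop
      vertex 0.0 6.4 29.9
      vertex 0.0 6.4 0.0
      vertex 0.0 0.0 0.0
    endloop
  endfacet
  facet normal -1.0000 0.0000 0.0000
    outer loop
      vertex 0.0 0.0 29.9
      vertex 0.0 6.4 29.9
      vertex 0.0 0.0 0.0
    endloop
  endfacet
  facet normal 1.0000 0.0000 0.0000
    outer loop
      vertex 22.8 0.0 0.0
      vertex 22.8 6.4 0.0
      vertex 22.8 6.4 29.9
    endloop
  endfacet
  facet normal 1.0000 0.0000 0.0000
    outer loop
      vertex 22.8 0.0 0.0
      vertex 22.8 6.4 29.9
      vertex 22.8 0.0 29.9
    endloop
  endfacet
endsolid part

The G0 Z moves step by Δz≈10.0 mm. Every layer's G1 loop is the same polygon, so the solid is a straight extrusion of it from z=0 to z≈29.9. Closing with flat bottom and top caps and triangulating gives 12 facets — a rectangular box, roughly 22.8 × 6.4 mm footprint and 29.9 mm tall.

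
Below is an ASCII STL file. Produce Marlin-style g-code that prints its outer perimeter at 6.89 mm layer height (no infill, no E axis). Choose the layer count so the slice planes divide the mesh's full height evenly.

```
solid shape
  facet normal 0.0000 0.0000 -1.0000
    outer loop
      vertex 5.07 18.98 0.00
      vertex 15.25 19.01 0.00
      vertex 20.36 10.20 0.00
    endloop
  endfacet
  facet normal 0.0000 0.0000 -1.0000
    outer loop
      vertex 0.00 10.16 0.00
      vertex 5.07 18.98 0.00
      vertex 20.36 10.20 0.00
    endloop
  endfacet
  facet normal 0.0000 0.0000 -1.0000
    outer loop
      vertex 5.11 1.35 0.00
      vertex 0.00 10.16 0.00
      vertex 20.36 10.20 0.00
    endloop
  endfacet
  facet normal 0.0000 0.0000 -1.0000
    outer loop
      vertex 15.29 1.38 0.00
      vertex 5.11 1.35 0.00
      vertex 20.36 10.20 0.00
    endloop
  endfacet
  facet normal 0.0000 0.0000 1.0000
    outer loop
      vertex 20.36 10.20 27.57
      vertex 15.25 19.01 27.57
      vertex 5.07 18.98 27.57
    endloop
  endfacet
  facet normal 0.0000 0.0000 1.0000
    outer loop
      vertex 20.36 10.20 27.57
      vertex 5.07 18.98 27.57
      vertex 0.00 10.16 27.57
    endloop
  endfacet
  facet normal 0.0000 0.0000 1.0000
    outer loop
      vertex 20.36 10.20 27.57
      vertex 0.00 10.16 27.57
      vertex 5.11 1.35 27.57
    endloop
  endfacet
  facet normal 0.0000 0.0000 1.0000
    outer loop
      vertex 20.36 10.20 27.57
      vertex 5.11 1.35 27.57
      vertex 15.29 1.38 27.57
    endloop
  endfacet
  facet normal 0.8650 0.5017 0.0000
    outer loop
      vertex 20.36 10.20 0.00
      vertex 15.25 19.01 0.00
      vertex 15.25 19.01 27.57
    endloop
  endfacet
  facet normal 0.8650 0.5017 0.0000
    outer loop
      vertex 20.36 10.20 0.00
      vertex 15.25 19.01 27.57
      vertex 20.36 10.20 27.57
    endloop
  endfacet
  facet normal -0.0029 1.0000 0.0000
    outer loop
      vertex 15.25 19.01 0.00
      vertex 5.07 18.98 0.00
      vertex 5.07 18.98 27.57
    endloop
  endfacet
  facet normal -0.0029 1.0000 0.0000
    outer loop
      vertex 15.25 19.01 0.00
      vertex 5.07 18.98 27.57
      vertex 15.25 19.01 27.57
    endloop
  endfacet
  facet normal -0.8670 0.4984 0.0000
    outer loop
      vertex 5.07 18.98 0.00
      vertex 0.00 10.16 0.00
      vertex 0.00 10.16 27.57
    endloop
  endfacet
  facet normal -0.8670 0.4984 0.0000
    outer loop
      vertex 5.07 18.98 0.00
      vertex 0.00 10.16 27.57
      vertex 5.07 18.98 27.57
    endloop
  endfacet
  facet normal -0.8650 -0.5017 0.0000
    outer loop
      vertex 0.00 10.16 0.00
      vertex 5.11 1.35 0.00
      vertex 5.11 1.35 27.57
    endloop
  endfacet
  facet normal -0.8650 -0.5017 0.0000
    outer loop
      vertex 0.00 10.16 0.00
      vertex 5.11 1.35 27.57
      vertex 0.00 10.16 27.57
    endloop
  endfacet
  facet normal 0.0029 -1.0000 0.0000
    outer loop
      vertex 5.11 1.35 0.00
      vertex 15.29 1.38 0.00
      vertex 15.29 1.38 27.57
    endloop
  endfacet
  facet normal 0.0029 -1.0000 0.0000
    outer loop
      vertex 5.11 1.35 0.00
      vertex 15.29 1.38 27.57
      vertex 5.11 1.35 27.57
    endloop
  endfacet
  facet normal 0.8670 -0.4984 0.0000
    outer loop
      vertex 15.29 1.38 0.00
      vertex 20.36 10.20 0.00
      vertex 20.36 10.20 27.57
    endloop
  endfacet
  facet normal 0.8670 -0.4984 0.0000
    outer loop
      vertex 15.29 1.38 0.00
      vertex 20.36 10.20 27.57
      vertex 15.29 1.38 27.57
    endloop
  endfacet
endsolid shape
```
; perimeter-only toolpath
G21 ; units = mm
G90 ; absolute positioning
G28 ; home
; layer 1
G0 Z6.89
G0 X20.36 Y10.20
G1 X15.25 Y19.01
G1 X5.07 Y18.98
G1 X0.00 Y10.16
G1 X5.11 Y1.35
G1 X15.29 Y1.38
G1 X20.36 Y10.20
; layer 2
G0 Z13.79
G0 X20.36 Y10.20
G1 X15.25 Y19.01
G1 X5.07 Y18.98
G1 X0.00 Y10.16
G1 X5.11 Y1.35
G1 X15.29 Y1.38
G1 X20.36 Y10.20
; layer 3
G0 Z20.68
G0 X20.36 Y10.20
G1 X15.25 Y19.01
G1 X5.07 Y18.98
G1 X0.00 Y10.16
G1 X5.11 Y1.35
G1 X15.29 Y1.38
G1 X20.36 Y10.20
; layer 4
G0 Z27.57
G0 X20.36 Y10.20
G1 X15.25 Y19.01
G1 X5.07 Y18.98
G1 X0.00 Y10.16
G1 X5.11 Y1.35
G1 X15.29 Y1.38
G1 X20.36 Y10.20
M2 ; end

The solid is a regular 6-sided prism (a cylinder approximated with 6 flat sides), circumscribed radius ≈ 10.2 mm, height ≈ 27.6 mm. Slicing at Δz = 6.89 mm — 4 equal slices spanning the solid's height, so layer i sits at z = i·h/4 — gives 4 non-empty perimeters. Each is a 6-segment closed polygon; G0 lifts to the layer z and rapids to the start vertex, then G1 traces the edges.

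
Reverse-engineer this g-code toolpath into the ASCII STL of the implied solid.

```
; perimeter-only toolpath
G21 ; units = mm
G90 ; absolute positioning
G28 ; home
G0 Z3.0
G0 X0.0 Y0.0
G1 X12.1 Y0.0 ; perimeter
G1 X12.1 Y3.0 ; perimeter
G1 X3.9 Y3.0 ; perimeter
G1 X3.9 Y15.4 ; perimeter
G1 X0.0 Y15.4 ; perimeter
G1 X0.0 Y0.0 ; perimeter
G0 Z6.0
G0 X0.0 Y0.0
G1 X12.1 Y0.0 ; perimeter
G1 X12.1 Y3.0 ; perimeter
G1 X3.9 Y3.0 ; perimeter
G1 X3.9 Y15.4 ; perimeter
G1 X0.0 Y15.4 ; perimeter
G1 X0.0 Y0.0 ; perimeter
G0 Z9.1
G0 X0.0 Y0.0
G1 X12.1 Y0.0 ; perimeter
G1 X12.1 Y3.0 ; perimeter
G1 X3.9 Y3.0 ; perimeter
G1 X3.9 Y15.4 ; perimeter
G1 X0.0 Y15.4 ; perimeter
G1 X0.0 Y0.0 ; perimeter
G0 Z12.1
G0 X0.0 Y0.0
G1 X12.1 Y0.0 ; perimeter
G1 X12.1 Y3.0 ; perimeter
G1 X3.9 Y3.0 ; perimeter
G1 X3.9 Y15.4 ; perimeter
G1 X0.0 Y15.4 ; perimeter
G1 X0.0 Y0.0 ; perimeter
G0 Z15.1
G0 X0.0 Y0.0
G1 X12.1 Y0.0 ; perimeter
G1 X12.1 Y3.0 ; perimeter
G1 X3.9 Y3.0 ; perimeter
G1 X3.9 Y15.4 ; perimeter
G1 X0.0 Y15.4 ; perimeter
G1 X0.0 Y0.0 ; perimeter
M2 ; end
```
solid part
  facet normal 0.0000 0.0000 -1.0000
    outer loop
      vertex 12.1 3.0 0.0
      vertex 12.1 0.0 0.0
      vertex 0.0 0.0 0.0
    endloop
  endfacet
  facet normal 0.0000 0.0000 -1.0000
    outer loop
      vertex 3.9 3.0 0.0
      vertex 12.1 3.0 0.0
      vertex 0.0 0.0 0.0
    endloop
  endfacet
  facet normal 0.0000 0.0000 -1.0000
    outer loop
      vertex 3.9 15.4 0.0
      vertex 3.9 3.0 0.0
      vertex 0.0 0.0 0.0
    endloop
  endfacet
  facet normal 0.0000 0.0000 -1.0000
    outer loop
      vertex 0.0 15.4 0.0
      vertex 3.9 15.4 0.0
      vertex 0.0 0.0 0.0
    endloop
  endfacet
  facet normal 0.0000 0.0000 1.0000
    outer loop
      vertex 0.0 0.0 15.1
      vertex 12.1 0.0 15.1
      vertex 12.1 3.0 15.1
    endloop
  endfacet
  facet normal 0.0000 0.0000 1.0000
    outer loop
      vertex 0.0 0.0 15.1
      vertex 12.1 3.0 15.1
      vertex 3.9 3.0 15.1
    endloop
  endfacet
  facet normal 0.0000 0.0000 1.0000
    outer loop
      vertex 0.0 0.0 15.1
      vertex 3.9 3.0 15.1
      vertex 3.9 15.4 15.1
    endloop
  endfacet
  facet normal 0.0000 0.0000 1.0000
    outer loop
      vertex 0.0 0.0 15.1
      vertex 3.9 15.4 15.1
      vertex 0.0 15.4 15.1
    endloop
  endfacet
  facet normal 0.0000 -1.0000 0.0000
    outer loop
      vertex 0.0 0.0 0.0
      vertex 12.1 0.0 0.0
      vertex 12.1 0.0 15.1
    endloop
  endfacet
  facet normal 0.0000 -1.0000 0.0000
    outer loop
      vertex 0.0 0.0 0.0
      vertex 12.1 0.0 15.1
      vertex 0.0 0.0 15.1
    endloop
  endfacet
  facet normal 1.0000 0.0000 0.0000
    outer loop
      vertex 12.1 0.0 0.0
      vertex 12.1 3.0 0.0
      vertex 12.1 3.0 15.1
    endloop
  endfacet
  facet normal 1.0000 0.0000 0.0000
    outer loop
      vertex 12.1 0.0 0.0
      vertex 12.1 3.0 15.1
      vertex 12.1 0.0 15.1
    endloop
  endfacet
  facet normal 0.0000 1.0000 0.0000
    outer loop
      vertex 12.1 3.0 0.0
      vertex 3.9 3.0 0.0
      vertex 3.9 3.0 15.1
    endloop
  endfacet
  facet normal 0.0000 1.0000 0.0000
    outer loop
      vertex 12.1 3.0 0.0
      vertex 3.9 3.0 15.1
      vertex 12.1 3.0 15.1
    endloop
  endfacet
  facet normal 1.0000 0.0000 0.0000
    outer loop
      vertex 3.9 3.0 0.0
      vertex 3.9 15.4 0.0
      vertex 3.9 15.4 15.1
    endloop
  endfacet
  facet normal 1.0000 0.0000 0.0000
    outer loop
      vertex 3.9 3.0 0.0
      vertex 3.9 15.4 15.1
      vertex 3.9 3.0 15.1
    endloop
  endfacet
  facet normal 0.0000 1.0000 0.0000
    outer loop
      vertex 3.9 15.4 0.0
      vertex 0.0 15.4 0.0
      vertex 0.0 15.4 15.1
    endloop
  endfacet
  facet normal 0.0000 1.0000 0.0000
    outer loop
      vertex 3.9 15.4 0.0
      vertex 0.0 15.4 15.1
      vertex 3.9 15.4 15.1
    endloop
  endfacet
  facet normal -1.0000 0.0000 0.0000
    outer loop
      vertex 0.0 15.4 0.0
      vertex 0.0 0.0 0.0
      vertex 0.0 0.0 15.1
    endloop
  endfacet
  facet normal -1.0000 0.0000 0.0000
    outer loop
      vertex 0.0 15.4 0.0
      vertex 0.0 0.0 15.1
      vertex 0.0 15.4 15.1
    endloop
  endfacet
endsolid part

The G0 Z moves step by Δz≈3.0 mm. Every layer's G1 loop is the same polygon, so the solid is a straight extrusion of it from z=0 to z≈15.1. Closing with flat bottom and top caps and triangulating gives 20 facets — an L-shaped prism: outer 12.1 × 15.4 mm, arm thicknesses ≈ 3 mm (horizontal) and 3.9 mm (vertical), extruded 15.1 mm in z.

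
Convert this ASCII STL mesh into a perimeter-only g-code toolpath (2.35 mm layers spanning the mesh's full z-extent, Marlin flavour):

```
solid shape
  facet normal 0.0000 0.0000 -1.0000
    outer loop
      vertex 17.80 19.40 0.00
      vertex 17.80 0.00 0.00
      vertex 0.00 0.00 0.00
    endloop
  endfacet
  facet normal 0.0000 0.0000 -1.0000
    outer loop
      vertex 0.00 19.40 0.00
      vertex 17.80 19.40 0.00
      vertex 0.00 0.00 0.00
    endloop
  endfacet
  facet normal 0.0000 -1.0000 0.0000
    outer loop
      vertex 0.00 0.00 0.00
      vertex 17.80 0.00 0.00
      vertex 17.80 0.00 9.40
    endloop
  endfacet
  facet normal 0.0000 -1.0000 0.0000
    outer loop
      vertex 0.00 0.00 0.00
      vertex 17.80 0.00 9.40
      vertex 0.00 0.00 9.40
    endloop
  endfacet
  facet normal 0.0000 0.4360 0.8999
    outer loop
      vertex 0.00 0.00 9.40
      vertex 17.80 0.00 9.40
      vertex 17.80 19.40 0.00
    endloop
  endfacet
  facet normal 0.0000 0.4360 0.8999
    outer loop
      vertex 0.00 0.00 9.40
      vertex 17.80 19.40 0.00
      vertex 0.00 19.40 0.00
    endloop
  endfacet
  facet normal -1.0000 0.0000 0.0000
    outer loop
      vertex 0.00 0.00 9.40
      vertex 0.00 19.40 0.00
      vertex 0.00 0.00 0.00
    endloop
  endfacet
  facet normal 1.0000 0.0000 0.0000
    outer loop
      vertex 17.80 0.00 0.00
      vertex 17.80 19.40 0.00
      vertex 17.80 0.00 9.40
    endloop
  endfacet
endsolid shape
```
; perimeter-only toolpath
G21 ; units = mm
G90 ; absolute positioning
G28 ; home
; layer 1
G0 Z2.35
G0 X0.00 Y0.00
G1 X17.80 Y0.00
G1 X17.80 Y14.55
G1 X0.00 Y14.55
G1 X0.00 Y0.00
; layer 2
G0 Z4.70
G0 X0.00 Y0.00
G1 X17.80 Y0.00
G1 X17.80 Y9.70
G1 X0.00 Y9.70
G1 X0.00 Y0.00
; layer 3
G0 Z7.05
G0 X0.00 Y0.00
G1 X17.80 Y0.00
G1 X17.80 Y4.85
G1 X0.00 Y4.85
G1 X0.00 Y0.00
M2 ; end

The solid is a wedge (ramp): 17.8 × 19.4 mm base, rising to 9.4 mm along the y=0 edge and sloping linearly to z=0 at y=19.4. Slicing at Δz = 2.35 mm — 4 equal slices spanning the solid's height, so layer i sits at z = i·h/4 — gives 3 non-empty perimeters. Each is a 4-segment closed polygon; G0 lifts to the layer z and rapids to the start vertex, then G1 traces the edges. The cross-section shrinks linearly with z (the slice at the apex is degenerate and omitted).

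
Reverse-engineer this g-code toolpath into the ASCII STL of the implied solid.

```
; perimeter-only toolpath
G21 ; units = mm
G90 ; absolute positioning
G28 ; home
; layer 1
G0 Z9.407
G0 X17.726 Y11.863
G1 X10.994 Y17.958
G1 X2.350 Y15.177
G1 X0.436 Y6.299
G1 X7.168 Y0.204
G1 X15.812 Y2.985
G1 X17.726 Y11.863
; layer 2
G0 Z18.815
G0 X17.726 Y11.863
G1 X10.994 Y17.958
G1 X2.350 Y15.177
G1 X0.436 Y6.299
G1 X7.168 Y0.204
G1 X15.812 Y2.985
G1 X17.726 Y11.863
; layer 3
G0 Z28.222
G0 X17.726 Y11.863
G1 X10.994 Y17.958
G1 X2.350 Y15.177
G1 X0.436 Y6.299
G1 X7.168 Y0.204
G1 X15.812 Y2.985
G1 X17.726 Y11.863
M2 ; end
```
solid part
  facet normal 0.0000 0.0000 -1.0000
    outer loop
      vertex 2.350 15.177 0.000
      vertex 10.994 17.958 0.000
      vertex 17.726 11.863 0.000
    endloop
  endfacet
  facet normal 0.0000 0.0000 -1.0000
    outer loop
      vertex 0.436 6.299 0.000
      vertex 2.350 15.177 0.000
      vertex 17.726 11.863 0.000
    endloop
  endfacet
  facet normal 0.0000 0.0000 -1.0000
    outer loop
      vertex 7.168 0.204 0.000
      vertex 0.436 6.299 0.000
      vertex 17.726 11.863 0.000
    endloop
  endfacet
  facet normal 0.0000 0.0000 -1.0000
    outer loop
      vertex 15.812 2.985 0.000
      vertex 7.168 0.204 0.000
      vertex 17.726 11.863 0.000
    endloop
  endfacet
  facet normal 0.0000 0.0000 1.0000
    outer loop
      vertex 17.726 11.863 28.222
      vertex 10.994 17.958 28.222
      vertex 2.350 15.177 28.222
    endloop
  endfacet
  facet normal 0.0000 0.0000 1.0000
    outer loop
      vertex 17.726 11.863 28.222
      vertex 2.350 15.177 28.222
      vertex 0.436 6.299 28.222
    endloop
  endfacet
  facet normal 0.0000 0.0000 1.0000
    outer loop
      vertex 17.726 11.863 28.222
      vertex 0.436 6.299 28.222
      vertex 7.168 0.204 28.222
    endloop
  endfacet
  facet normal 0.0000 0.0000 1.0000
    outer loop
      vertex 17.726 11.863 28.222
      vertex 7.168 0.204 28.222
      vertex 15.812 2.985 28.222
    endloop
  endfacet
  facet normal 0.6712 0.7413 0.0000
    outer loop
      vertex 17.726 11.863 0.000
      vertex 10.994 17.958 0.000
      vertex 10.994 17.958 28.222
    endloop
  endfacet
  facet normal 0.6712 0.7413 0.0000
    outer loop
      vertex 17.726 11.863 0.000
      vertex 10.994 17.958 28.222
      vertex 17.726 11.863 28.222
    endloop
  endfacet
  facet normal -0.3063 0.9519 0.0000
    outer loop
      vertex 10.994 17.958 0.000
      vertex 2.350 15.177 0.000
      vertex 2.350 15.177 28.222
    endloop
  endfacet
  facet normal -0.3063 0.9519 0.0000
    outer loop
      vertex 10.994 17.958 0.000
      vertex 2.350 15.177 28.222
      vertex 10.994 17.958 28.222
    endloop
  endfacet
  facet normal -0.9775 0.2107 0.0000
    outer loop
      vertex 2.350 15.177 0.000
      vertex 0.436 6.299 0.000
      vertex 0.436 6.299 28.222
    endloop
  endfacet
  facet normal -0.9775 0.2107 0.0000
    outer loop
      vertex 2.350 15.177 0.000
      vertex 0.436 6.299 28.222
      vertex 2.350 15.177 28.222
    endloop
  endfacet
  facet normal -0.6712 -0.7413 0.0000
    outer loop
      vertex 0.436 6.299 0.000
      vertex 7.168 0.204 0.000
      vertex 7.168 0.204 28.222
    endloop
  endfacet
  facet normal -0.6712 -0.7413 0.0000
    outer loop
      vertex 0.436 6.299 0.000
      vertex 7.168 0.204 28.222
      vertex 0.436 6.299 28.222
    endloop
  endfacet
  facet normal 0.3063 -0.9519 0.0000
    outer loop
      vertex 7.168 0.204 0.000
      vertex 15.812 2.985 0.000
      vertex 15.812 2.985 28.222
    endloop
  endfacet
  facet normal 0.3063 -0.9519 0.0000
    outer loop
      vertex 7.168 0.204 0.000
      vertex 15.812 2.985 28.222
      vertex 7.168 0.204 28.222
    endloop
  endfacet
  facet normal 0.9775 -0.2107 0.0000
    outer loop
      vertex 15.812 2.985 0.000
      vertex 17.726 11.863 0.000
      vertex 17.726 11.863 28.222
    endloop
  endfacet
  facet normal 0.9775 -0.2107 0.0000
    outer loop
      vertex 15.812 2.985 0.000
      vertex 17.726 11.863 28.222
      vertex 15.812 2.985 28.222
    endloop
  endfacet
endsolid part

The G0 Z moves step by Δz≈9.407 mm. Every layer's G1 loop is the same polygon, so the solid is a straight extrusion of it from z=0 to z≈28.2. Closing with flat bottom and top caps and triangulating gives 20 facets — a regular 6-sided prism (a cylinder approximated with 6 flat sides), circumscribed radius ≈ 9.08 mm, height ≈ 28.2 mm.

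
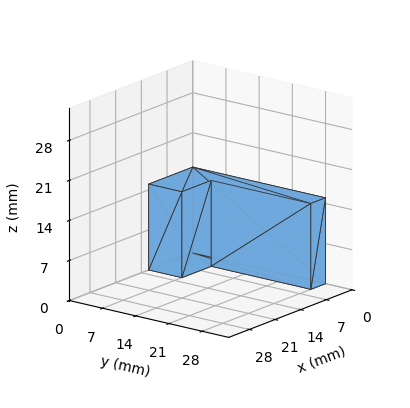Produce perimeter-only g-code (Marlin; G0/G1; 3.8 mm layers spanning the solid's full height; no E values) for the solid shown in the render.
Reading the render: the shape is an L-shaped prism: outer 12 × 28 mm, arm thicknesses ≈ 7 mm (horizontal) and 4 mm (vertical), extruded 15 mm in z (dimensions read to the nearest mm from the axis ticks). For the g-code, the solid's height is divided into equal slices at the stated Δz and each level perimeter traced with G1 moves after a G0 lift.

; perimeter-only toolpath
G21 ; units = mm
G90 ; absolute positioning
G28 ; home
; layer 1
G0 Z3.8
G0 X0.0 Y0.0
G1 X12.0 Y0.0
G1 X12.0 Y7.0
G1 X4.0 Y7.0
G1 X4.0 Y28.0
G1 X0.0 Y28.0
G1 X0.0 Y0.0
; layer 2
G0 Z7.5
G0 X0.0 Y0.0
G1 X12.0 Y0.0
G1 X12.0 Y7.0
G1 X4.0 Y7.0
G1 X4.0 Y28.0
G1 X0.0 Y28.0
G1 X0.0 Y0.0
; layer 3
G0 Z11.2
G0 X0.0 Y0.0
G1 X12.0 Y0.0
G1 X12.0 Y7.0
G1 X4.0 Y7.0
G1 X4.0 Y28.0
G1 X0.0 Y28.0
G1 X0.0 Y0.0
; layer 4
G0 Z15.0
G0 X0.0 Y0.0
G1 X12.0 Y0.0
G1 X12.0 Y7.0
G1 X4.0 Y7.0
G1 X4.0 Y28.0
G1 X0.0 Y28.0
G1 X0.0 Y0.0
M2 ; end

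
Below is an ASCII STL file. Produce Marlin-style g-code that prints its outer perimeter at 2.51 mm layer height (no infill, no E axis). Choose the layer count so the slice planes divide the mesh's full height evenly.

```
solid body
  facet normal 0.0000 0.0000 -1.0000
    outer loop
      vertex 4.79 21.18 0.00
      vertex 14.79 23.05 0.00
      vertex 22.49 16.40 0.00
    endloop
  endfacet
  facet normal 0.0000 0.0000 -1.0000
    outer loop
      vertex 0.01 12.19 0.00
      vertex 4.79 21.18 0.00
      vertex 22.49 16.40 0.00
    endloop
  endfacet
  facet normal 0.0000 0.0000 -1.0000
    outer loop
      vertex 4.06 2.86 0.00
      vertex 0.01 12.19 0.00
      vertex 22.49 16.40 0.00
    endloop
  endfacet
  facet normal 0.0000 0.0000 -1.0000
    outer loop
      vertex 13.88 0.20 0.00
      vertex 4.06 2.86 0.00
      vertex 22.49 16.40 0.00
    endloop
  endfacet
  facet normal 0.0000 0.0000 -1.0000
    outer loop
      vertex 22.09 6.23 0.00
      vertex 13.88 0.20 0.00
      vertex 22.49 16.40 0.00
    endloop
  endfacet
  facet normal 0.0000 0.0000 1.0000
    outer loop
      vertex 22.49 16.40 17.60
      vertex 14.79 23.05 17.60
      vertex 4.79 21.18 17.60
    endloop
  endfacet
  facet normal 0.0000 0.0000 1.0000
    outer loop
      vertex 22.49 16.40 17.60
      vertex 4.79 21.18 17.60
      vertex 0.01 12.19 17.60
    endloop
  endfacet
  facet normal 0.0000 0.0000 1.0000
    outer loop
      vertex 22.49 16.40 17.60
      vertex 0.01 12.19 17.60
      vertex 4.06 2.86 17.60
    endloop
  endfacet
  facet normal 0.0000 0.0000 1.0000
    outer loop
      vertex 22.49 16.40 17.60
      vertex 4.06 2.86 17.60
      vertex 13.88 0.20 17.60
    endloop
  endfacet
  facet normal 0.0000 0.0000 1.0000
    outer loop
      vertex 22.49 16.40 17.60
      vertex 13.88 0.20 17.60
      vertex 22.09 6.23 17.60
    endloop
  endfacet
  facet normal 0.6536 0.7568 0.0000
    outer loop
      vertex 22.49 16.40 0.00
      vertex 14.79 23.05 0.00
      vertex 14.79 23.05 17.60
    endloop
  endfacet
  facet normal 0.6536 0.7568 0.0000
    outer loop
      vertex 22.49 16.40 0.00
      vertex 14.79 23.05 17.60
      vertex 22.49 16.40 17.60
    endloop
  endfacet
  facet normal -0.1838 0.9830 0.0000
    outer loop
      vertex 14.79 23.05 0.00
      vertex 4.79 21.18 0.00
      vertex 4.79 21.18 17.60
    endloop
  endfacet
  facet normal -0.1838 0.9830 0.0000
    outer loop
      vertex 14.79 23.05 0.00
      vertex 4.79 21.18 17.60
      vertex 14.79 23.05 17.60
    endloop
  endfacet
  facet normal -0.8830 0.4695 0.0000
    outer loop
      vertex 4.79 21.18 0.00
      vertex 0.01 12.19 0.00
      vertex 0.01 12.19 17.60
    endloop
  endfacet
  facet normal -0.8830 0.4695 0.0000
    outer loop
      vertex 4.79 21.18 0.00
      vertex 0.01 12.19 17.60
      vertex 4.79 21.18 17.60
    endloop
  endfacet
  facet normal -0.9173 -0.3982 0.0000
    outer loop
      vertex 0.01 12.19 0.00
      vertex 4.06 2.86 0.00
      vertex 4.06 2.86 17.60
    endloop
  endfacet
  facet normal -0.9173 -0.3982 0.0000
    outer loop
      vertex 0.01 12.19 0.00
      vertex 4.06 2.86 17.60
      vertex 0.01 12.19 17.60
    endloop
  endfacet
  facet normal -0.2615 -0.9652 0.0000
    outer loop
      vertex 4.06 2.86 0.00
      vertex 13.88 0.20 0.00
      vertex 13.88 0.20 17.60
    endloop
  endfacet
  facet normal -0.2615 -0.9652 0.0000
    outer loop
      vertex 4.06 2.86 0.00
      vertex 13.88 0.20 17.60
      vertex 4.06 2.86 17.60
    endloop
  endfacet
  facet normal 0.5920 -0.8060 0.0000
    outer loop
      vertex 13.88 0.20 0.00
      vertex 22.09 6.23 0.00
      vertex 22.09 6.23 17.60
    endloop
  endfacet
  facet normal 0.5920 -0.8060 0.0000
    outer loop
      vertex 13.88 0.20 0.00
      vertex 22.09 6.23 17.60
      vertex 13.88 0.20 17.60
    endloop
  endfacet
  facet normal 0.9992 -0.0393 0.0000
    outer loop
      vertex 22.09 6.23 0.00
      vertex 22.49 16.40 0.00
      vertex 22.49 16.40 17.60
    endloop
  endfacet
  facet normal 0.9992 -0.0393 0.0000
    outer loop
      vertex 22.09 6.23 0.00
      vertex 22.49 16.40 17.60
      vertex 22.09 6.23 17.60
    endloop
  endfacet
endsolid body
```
; perimeter-only toolpath
G21 ; units = mm
G90 ; absolute positioning
G28 ; home
; layer 1
G0 Z2.51
G0 X22.49 Y16.40
G1 X14.79 Y23.05
G1 X4.79 Y21.18
G1 X0.01 Y12.19
G1 X4.06 Y2.86
G1 X13.88 Y0.20
G1 X22.09 Y6.23
G1 X22.49 Y16.40
; layer 2
G0 Z5.03
G0 X22.49 Y16.40
G1 X14.79 Y23.05
G1 X4.79 Y21.18
G1 X0.01 Y12.19
G1 X4.06 Y2.86
G1 X13.88 Y0.20
G1 X22.09 Y6.23
G1 X22.49 Y16.40
; layer 3
G0 Z7.54
G0 X22.49 Y16.40
G1 X14.79 Y23.05
G1 X4.79 Y21.18
G1 X0.01 Y12.19
G1 X4.06 Y2.86
G1 X13.88 Y0.20
G1 X22.09 Y6.23
G1 X22.49 Y16.40
; layer 4
G0 Z10.06
G0 X22.49 Y16.40
G1 X14.79 Y23.05
G1 X4.79 Y21.18
G1 X0.01 Y12.19
G1 X4.06 Y2.86
G1 X13.88 Y0.20
G1 X22.09 Y6.23
G1 X22.49 Y16.40
; layer 5
G0 Z12.57
G0 X22.49 Y16.40
G1 X14.79 Y23.05
G1 X4.79 Y21.18
G1 X0.01 Y12.19
G1 X4.06 Y2.86
G1 X13.88 Y0.20
G1 X22.09 Y6.23
G1 X22.49 Y16.40
; layer 6
G0 Z15.09
G0 X22.49 Y16.40
G1 X14.79 Y23.05
G1 X4.79 Y21.18
G1 X0.01 Y12.19
G1 X4.06 Y2.86
G1 X13.88 Y0.20
G1 X22.09 Y6.23
G1 X22.49 Y16.40
; layer 7
G0 Z17.60
G0 X22.49 Y16.40
G1 X14.79 Y23.05
G1 X4.79 Y21.18
G1 X0.01 Y12.19
G1 X4.06 Y2.86
G1 X13.88 Y0.20
G1 X22.09 Y6.23
G1 X22.49 Y16.40
M2 ; end

The solid is a regular 7-sided prism (a cylinder approximated with 7 flat sides), circumscribed radius ≈ 11.7 mm, height ≈ 17.6 mm. Slicing at Δz = 2.51 mm — 7 equal slices spanning the solid's height, so layer i sits at z = i·h/7 — gives 7 non-empty perimeters. Each is a 7-segment closed polygon; G0 lifts to the layer z and rapids to the start vertex, then G1 traces the edges.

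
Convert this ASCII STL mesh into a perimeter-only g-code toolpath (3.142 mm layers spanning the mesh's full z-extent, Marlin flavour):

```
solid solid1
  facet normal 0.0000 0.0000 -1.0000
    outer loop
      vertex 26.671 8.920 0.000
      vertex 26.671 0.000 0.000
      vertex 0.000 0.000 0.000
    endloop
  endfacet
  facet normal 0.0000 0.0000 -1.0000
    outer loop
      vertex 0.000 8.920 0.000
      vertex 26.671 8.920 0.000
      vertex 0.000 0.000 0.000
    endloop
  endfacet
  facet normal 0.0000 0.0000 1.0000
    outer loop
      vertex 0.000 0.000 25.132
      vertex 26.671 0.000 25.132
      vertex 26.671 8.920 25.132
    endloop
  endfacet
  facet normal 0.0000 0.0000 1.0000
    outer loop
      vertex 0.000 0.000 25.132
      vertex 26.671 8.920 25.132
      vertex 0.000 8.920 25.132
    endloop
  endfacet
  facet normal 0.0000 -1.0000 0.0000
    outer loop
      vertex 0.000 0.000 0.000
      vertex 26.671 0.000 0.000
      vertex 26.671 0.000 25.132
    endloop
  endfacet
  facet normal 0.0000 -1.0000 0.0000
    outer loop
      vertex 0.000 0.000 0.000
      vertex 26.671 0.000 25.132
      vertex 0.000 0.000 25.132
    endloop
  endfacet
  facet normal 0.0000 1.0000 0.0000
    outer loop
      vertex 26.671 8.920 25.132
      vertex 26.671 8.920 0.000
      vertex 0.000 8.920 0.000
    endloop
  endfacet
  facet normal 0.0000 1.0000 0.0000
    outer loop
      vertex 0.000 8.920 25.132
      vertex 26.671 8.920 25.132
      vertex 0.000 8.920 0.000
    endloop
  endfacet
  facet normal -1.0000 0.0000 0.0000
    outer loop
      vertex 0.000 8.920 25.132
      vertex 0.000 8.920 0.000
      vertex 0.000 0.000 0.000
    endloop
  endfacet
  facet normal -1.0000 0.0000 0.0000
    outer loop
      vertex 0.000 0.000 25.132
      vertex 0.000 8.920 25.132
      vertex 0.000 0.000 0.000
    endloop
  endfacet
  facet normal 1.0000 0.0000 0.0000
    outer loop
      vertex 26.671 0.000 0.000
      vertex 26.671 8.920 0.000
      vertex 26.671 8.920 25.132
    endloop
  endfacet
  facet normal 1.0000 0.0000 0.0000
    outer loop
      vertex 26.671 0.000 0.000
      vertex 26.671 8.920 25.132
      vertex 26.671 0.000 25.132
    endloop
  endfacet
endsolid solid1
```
; perimeter-only toolpath
G21 ; units = mm
G90 ; absolute positioning
G28 ; home
; layer 1
G0 Z3.142
G0 X0.000 Y0.000
G1 X26.671 Y0.000
G1 X26.671 Y8.920
G1 X0.000 Y8.920
G1 X0.000 Y0.000
; layer 2
G0 Z6.283
G0 X0.000 Y0.000
G1 X26.671 Y0.000
G1 X26.671 Y8.920
G1 X0.000 Y8.920
G1 X0.000 Y0.000
; layer 3
G0 Z9.425
G0 X0.000 Y0.000
G1 X26.671 Y0.000
G1 X26.671 Y8.920
G1 X0.000 Y8.920
G1 X0.000 Y0.000
; layer 4
G0 Z12.566
G0 X0.000 Y0.000
G1 X26.671 Y0.000
G1 X26.671 Y8.920
G1 X0.000 Y8.920
G1 X0.000 Y0.000
; layer 5
G0 Z15.708
G0 X0.000 Y0.000
G1 X26.671 Y0.000
G1 X26.671 Y8.920
G1 X0.000 Y8.920
G1 X0.000 Y0.000
; layer 6
G0 Z18.849
G0 X0.000 Y0.000
G1 X26.671 Y0.000
G1 X26.671 Y8.920
G1 X0.000 Y8.920
G1 X0.000 Y0.000
; layer 7
G0 Z21.991
G0 X0.000 Y0.000
G1 X26.671 Y0.000
G1 X26.671 Y8.920
G1 X0.000 Y8.920
G1 X0.000 Y0.000
; layer 8
G0 Z25.132
G0 X0.000 Y0.000
G1 X26.671 Y0.000
G1 X26.671 Y8.920
G1 X0.000 Y8.920
G1 X0.000 Y0.000
M2 ; end

The solid is a rectangular box, roughly 26.7 × 8.92 mm footprint and 25.1 mm tall. Slicing at Δz = 3.142 mm — 8 equal slices spanning the solid's height, so layer i sits at z = i·h/8 — gives 8 non-empty perimeters. Each is a 4-segment closed polygon; G0 lifts to the layer z and rapids to the start vertex, then G1 traces the edges.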